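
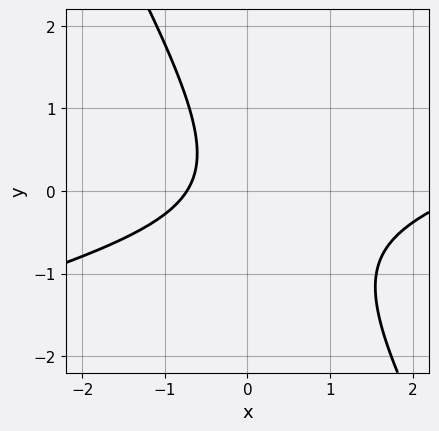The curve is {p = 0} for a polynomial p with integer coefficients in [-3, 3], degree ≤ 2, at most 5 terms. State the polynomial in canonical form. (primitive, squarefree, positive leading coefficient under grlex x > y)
x^2 - 3*x*y - 2*y^2 - 2*x - 2

First, the degree is 2 — the shape is more complex than any degree-1 curve.
Next, against the integer gridlines: the curve avoids every integer y-axis point in the box.
Finally, these observations pin down the coefficients.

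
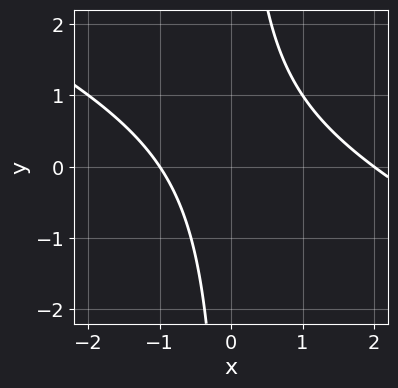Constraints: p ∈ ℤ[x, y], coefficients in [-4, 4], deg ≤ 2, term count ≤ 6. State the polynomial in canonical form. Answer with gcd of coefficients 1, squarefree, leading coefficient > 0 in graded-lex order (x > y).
x^2 + 2*x*y - x - 2

Degree: the shape is more complex than any degree-1 curve, so deg p = 2.
Observable constraints: the x-axis gridline crossings are at x ∈ {-1, 2}; no y-intercept at any integer in the box.
Fitting integer coefficients to these (and the overall shape) gives p.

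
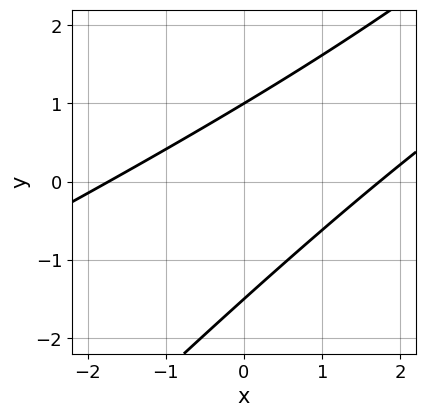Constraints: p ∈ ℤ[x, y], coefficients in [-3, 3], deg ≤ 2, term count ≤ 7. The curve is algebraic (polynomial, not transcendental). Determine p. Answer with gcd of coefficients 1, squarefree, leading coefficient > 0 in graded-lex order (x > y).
1. Degree: the shape is more complex than any degree-1 curve, so deg p = 2.
2. Against the integer gridlines: it crosses the y-axis at the gridline y = 1.
3. Together with the visible shape, these determine p as stated.

x^2 - 3*x*y + 2*y^2 + y - 3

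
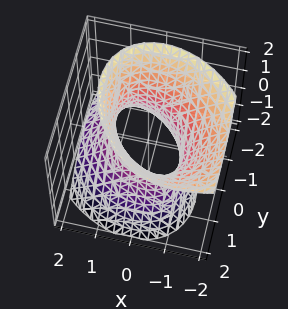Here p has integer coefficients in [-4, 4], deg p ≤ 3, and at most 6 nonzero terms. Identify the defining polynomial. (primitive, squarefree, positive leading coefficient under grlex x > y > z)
3*x^2 + 2*x*y + 2*x*z + 3*y^2 - 2*z^2 - 3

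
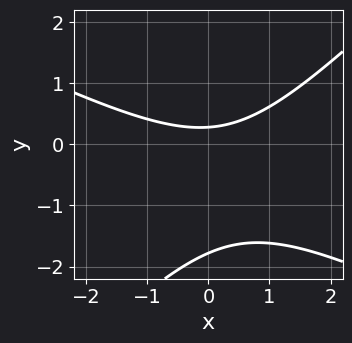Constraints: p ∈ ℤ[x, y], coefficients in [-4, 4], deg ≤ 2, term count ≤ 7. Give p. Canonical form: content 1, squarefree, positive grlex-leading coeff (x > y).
First, the degree is 2 — no degree-1 curve has this shape.
Then, reading off the gridlines: it misses every integer gridline on the x-axis.
Finally, matching integer coefficients to the picture gives p.

x^2 + x*y - 2*y^2 - 3*y + 1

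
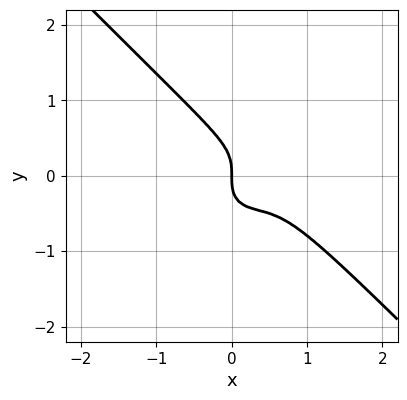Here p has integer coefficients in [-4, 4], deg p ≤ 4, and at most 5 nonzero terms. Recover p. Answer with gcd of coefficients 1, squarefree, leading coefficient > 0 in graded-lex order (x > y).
2*x^3 + 2*y^3 - 2*x^2 + x

1. Degree: no degree-2 curve has this shape, so deg p = 3.
2. Against the integer gridlines: one y-axis crossing is at y = 0; one x-axis crossing is at x = 0.
3. Matching integer coefficients to the picture gives p.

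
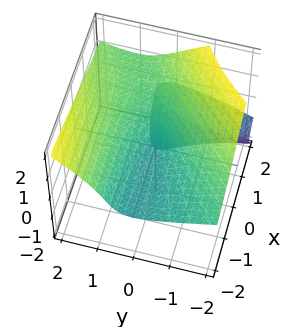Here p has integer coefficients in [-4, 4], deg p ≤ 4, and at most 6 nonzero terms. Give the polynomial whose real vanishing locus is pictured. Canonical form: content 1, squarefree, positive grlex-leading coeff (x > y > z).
x*y*z + z^3 - x*z - y^2

First, I count 2 distinct pieces. They look like related sheets of one shape, so recover p as a whole.
Then, degree: a generic line meets the surface in up to 3 points, so deg p = 3.
Next, from the visible intercepts: it meets the z-axis at z = 0 (among the integer gridlines); the visible x-axis segment lies entirely on the surface; one y-axis crossing is at y = 0.
Finally, these observations pin down the coefficients.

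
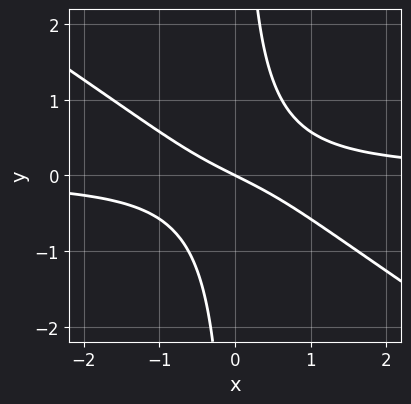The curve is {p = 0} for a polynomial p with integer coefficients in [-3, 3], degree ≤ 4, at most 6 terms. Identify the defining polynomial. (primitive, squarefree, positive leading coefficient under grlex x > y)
2*x^2*y + 3*x*y^2 - x - 2*y

First, deg p = 3.
Then, from the axis intercepts and sections: it meets the y-axis at y = 0 (among the integer gridlines); it meets the x-axis at x = 0 (among the integer gridlines).
Finally, matching integer coefficients to the picture gives p.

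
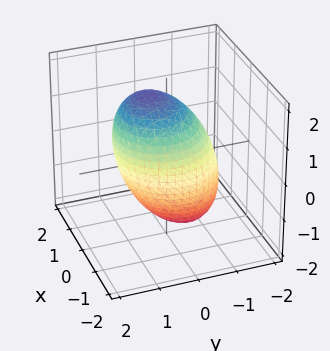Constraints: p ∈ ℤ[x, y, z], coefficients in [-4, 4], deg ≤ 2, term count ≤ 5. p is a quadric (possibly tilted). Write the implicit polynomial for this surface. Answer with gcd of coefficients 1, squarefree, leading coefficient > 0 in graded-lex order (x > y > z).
2*x^2 + 2*y^2 - y*z + z^2 - 3

1. Degree: no degree-1 surface has this shape, so deg p = 2.
2. Matching integer coefficients to the picture gives p.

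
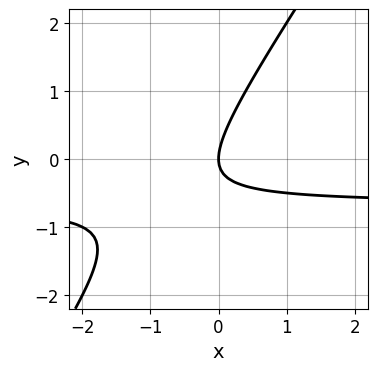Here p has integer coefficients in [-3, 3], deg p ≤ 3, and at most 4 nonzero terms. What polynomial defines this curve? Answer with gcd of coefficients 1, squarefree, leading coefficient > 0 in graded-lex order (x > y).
3*x*y - 2*y^2 + 2*x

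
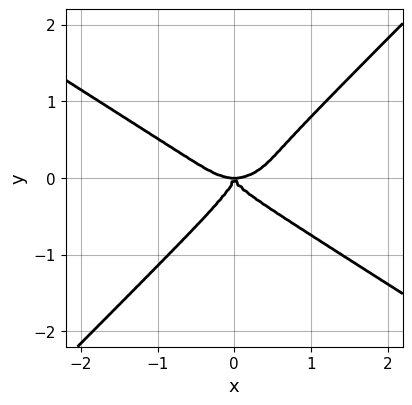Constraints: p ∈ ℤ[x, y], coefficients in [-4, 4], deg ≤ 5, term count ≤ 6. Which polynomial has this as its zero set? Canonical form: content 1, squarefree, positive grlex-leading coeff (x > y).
x^4 + 2*x*y^3 - 3*y^4 - x^2*y

1. deg p = 4. No degree-3 curve has this shape.
2. Against the integer gridlines: it crosses the x-axis at the gridline x = 0; one y-axis crossing is at y = 0.
3. Solving for integer coefficients yields p as stated.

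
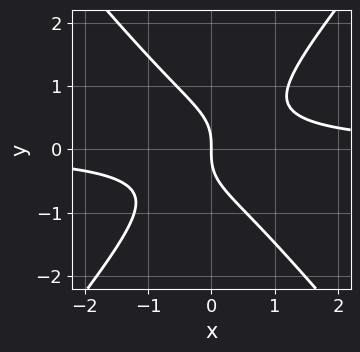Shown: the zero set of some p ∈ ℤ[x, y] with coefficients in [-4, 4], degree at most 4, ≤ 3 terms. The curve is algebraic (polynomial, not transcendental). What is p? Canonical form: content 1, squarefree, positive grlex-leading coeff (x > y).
3*x^2*y - 2*y^3 - 2*x

The degree is 3 — the shape is more complex than any degree-2 curve.
From the visible intercepts: it crosses the x-axis at the gridline x = 0; one y-axis crossing is at y = 0.
These observations pin down the coefficients.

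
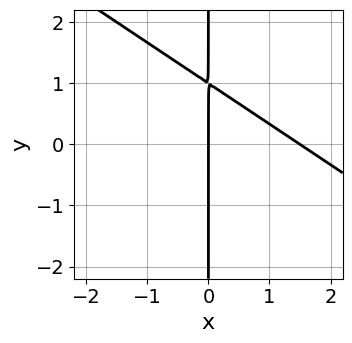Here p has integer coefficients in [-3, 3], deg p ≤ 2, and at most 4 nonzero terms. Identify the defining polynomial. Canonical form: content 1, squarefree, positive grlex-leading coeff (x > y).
2*x^2 + 3*x*y - 3*x

1. The degree is 2 — the shape is more complex than any degree-1 curve.
2. Observable constraints: every point of the y-axis in the box is on the curve; it meets the x-axis at x = 0 (among the integer gridlines).
3. These observations pin down the coefficients.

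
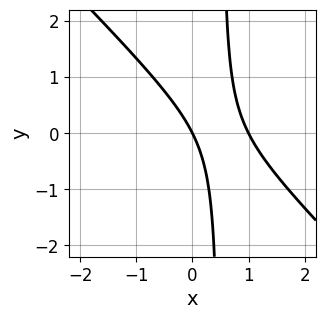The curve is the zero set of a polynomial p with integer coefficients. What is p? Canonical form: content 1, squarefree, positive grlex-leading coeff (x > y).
2*x^2 + 2*x*y - 2*x - y

deg p = 2.
Reading off the gridlines: among the integer gridlines, it crosses the x-axis at x ∈ {0, 1}; it meets the y-axis at y = 0 (among the integer gridlines).
Matching integer coefficients to the picture gives p.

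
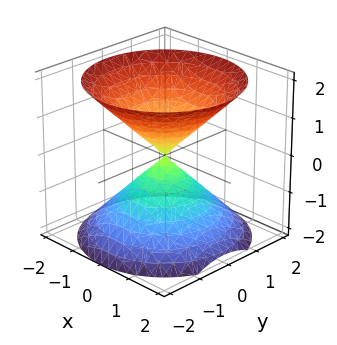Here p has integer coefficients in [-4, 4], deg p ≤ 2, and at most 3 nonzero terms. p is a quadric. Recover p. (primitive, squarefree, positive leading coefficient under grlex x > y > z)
x^2 + y^2 - z^2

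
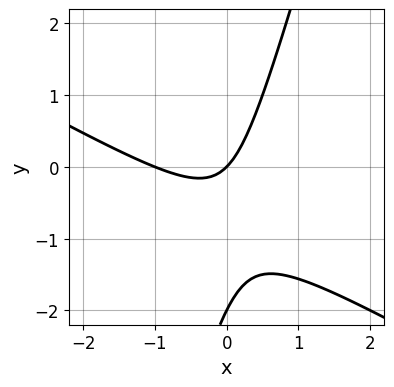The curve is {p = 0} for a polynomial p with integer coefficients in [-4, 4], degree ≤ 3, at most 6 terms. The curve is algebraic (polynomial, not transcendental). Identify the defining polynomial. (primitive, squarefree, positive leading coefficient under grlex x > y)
2*x^2 + 3*x*y - y^2 + 2*x - 2*y

(a) The degree is 2 — the shape is more complex than any degree-1 curve.
(b) From the visible intercepts: among the integer gridlines, it crosses the y-axis at y ∈ {-2, 0}; among the integer gridlines, it crosses the x-axis at x ∈ {-1, 0}.
(c) Fitting integer coefficients to these (and the overall shape) gives p.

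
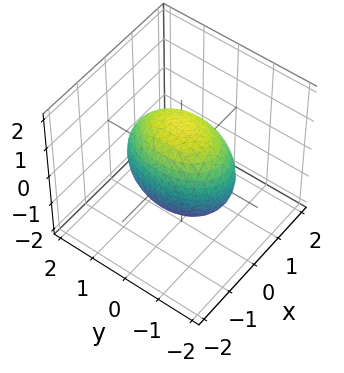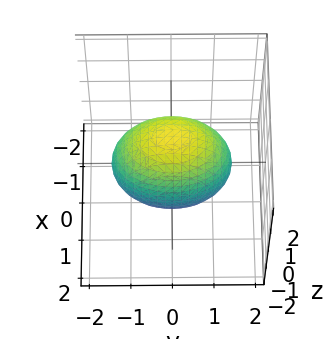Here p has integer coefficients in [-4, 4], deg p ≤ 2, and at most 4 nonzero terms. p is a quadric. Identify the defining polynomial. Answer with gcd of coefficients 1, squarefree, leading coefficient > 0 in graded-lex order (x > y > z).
2*x^2 + y^2 + z^2 - 2

First, deg p = 2. Bounded and convex; a quadric.
Next, symmetries: mirror symmetry z ↦ −z ⇒ only even powers of z; mirror symmetry x ↦ −x ⇒ only even powers of x; mirror symmetry y ↦ −y ⇒ only even powers of y.
Next, observable constraints: among the integer gridlines, it crosses the x-axis at x ∈ {-1, 1}.
Finally, matching integer coefficients to the picture gives p.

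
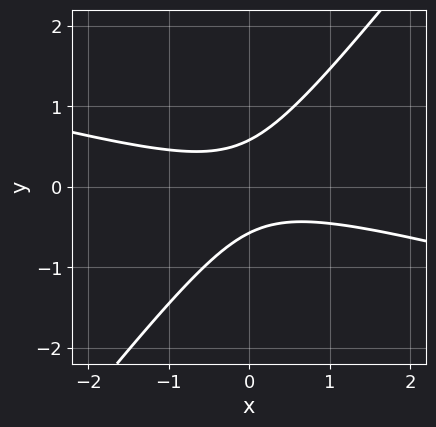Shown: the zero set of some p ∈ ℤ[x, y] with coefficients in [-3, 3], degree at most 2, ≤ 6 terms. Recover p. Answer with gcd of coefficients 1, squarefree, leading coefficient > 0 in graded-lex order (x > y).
x^2 + 3*x*y - 3*y^2 + 1

The degree is 2 — no degree-1 curve has this shape.
Checking where it meets the axes: no x-intercept at any integer in the box.
Solving for integer coefficients yields p as stated.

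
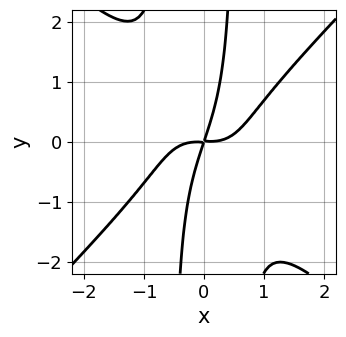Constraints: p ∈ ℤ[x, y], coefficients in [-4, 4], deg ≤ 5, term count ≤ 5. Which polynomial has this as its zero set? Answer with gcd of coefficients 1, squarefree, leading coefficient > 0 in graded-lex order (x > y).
3*x^4 - 3*x^2*y^2 - 3*x*y + y^2

First, degree: the shape is more complex than any degree-3 curve, so deg p = 4.
Finally, solving for integer coefficients yields p as stated.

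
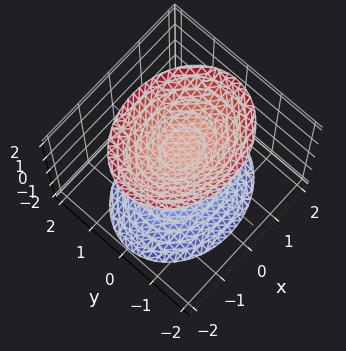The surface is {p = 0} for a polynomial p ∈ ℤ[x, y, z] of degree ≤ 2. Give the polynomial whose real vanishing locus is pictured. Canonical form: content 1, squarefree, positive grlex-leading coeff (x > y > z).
2*x^2 + 3*y^2 - 2*z^2 + 2

There are 2 components. They look like related sheets of one shape, so recover p as a whole.
deg p = 2. Two sheets facing apart; a quadric.
Symmetries: it's symmetric under y → −y, forcing even powers of y; the z ↦ −z reflection is a symmetry, so z appears only in even powers; mirror symmetry x ↦ −x ⇒ only even powers of x.
Reading off the gridlines: it misses every integer gridline on the x-axis; the surface avoids every integer y-axis point in the box; the z-axis gridline crossings are at z ∈ {-1, 1}.
The integer polynomial consistent with all of this is the stated p.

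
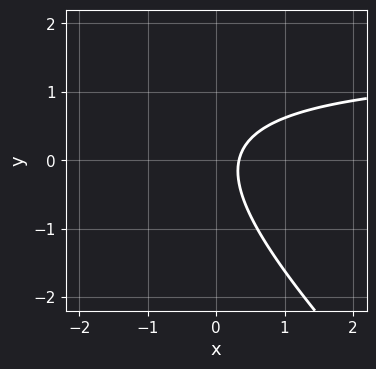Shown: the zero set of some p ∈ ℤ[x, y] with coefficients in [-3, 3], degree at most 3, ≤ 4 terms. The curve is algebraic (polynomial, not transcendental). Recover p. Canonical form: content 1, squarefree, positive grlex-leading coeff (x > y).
1. Degree: a generic line meets the curve in up to 2 points, so deg p = 2.
2. Against the integer gridlines: it misses every integer gridline on the y-axis.
3. Assembling these constraints gives the stated polynomial.

2*x*y + 2*y^2 - 3*x + 1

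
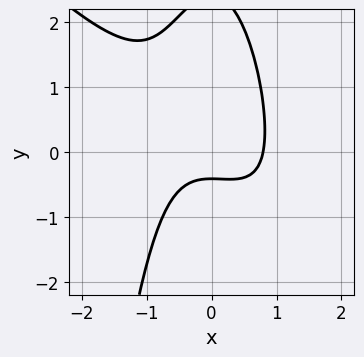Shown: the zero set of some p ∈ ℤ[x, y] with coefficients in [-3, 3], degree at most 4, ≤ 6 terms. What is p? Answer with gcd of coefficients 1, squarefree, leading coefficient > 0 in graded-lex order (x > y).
2*x^3 + 2*x^2*y + y^2 - 2*y - 1

(a) Degree: a generic line meets the curve in up to 3 points, so deg p = 3.
(b) Solving for integer coefficients yields p as stated.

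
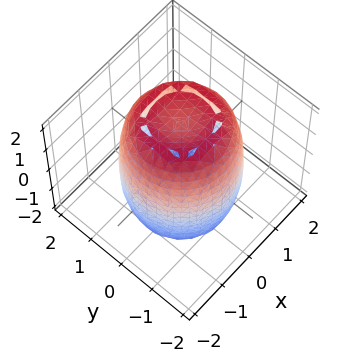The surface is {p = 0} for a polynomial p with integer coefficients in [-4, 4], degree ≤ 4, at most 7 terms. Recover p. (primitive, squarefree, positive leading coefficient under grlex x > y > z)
1. deg p = 4.
2. Symmetries: every cross-section ⟂ z is a circle, so x, y appear only via x² + y².
3. Against the integer gridlines: a circular section at z = -2 has radius between 0 and 1.
4. Putting this together gives p.

2*x^4 + 4*x^2*y^2 + 2*y^4 - 3*x^2 - 3*y^2 + z^2 - 3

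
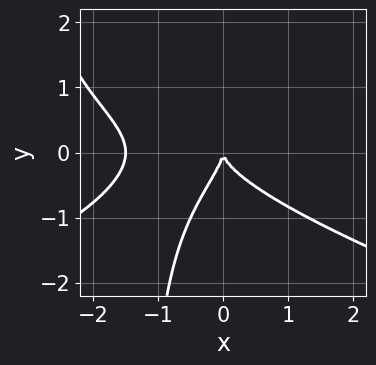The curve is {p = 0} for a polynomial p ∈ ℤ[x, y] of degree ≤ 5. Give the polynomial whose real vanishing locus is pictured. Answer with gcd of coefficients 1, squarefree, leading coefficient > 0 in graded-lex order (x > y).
First, degree: a generic line meets the curve in up to 4 points, so deg p = 4.
Next, observable constraints: one y-axis crossing is at y = 0; one x-axis crossing is at x = 0.
Finally, assembling these constraints gives the stated polynomial.

2*x*y^3 + 2*x^3 - 3*x*y^2 + 3*y^3 + 3*x^2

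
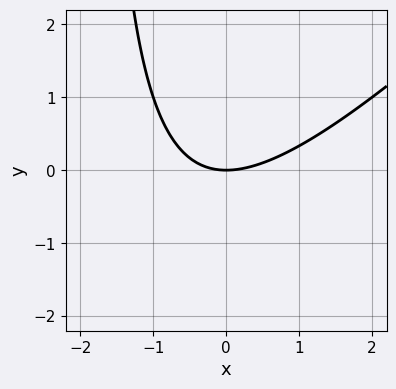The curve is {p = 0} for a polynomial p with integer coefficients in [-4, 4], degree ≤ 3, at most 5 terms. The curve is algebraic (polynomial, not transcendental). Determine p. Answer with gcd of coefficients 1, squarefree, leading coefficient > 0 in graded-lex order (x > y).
1. The degree is 2 — the shape is more complex than any degree-1 curve.
2. From the axis intercepts and sections: it crosses the x-axis at the gridline x = 0; it crosses the y-axis at the gridline y = 0.
3. These observations pin down the coefficients.

x^2 - x*y - 2*y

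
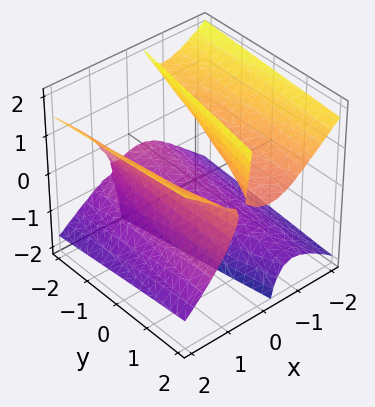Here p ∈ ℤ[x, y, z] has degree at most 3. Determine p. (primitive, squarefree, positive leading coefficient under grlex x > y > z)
2*x^3 - 3*x*z^2 + y*z - 1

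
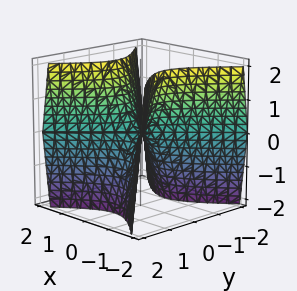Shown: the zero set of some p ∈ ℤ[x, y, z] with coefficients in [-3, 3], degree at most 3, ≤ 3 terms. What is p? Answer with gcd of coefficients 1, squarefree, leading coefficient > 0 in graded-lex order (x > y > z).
2*x^2 - 2*y^2 - z

1. Degree: a hyperbolic paraboloid; a quadric, so deg p = 2.
2. Symmetries: mirror symmetry x ↦ −x ⇒ only even powers of x; mirror symmetry y ↦ −y ⇒ only even powers of y.
3. Against the integer gridlines: it crosses the z-axis at the gridline z = 0; one x-axis crossing is at x = 0; it meets the y-axis at y = 0 (among the integer gridlines).
4. Assembling these constraints gives the stated polynomial.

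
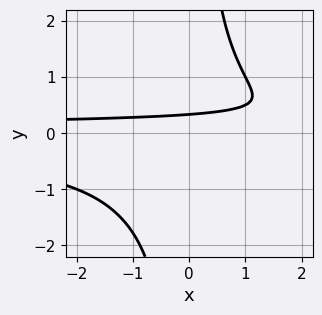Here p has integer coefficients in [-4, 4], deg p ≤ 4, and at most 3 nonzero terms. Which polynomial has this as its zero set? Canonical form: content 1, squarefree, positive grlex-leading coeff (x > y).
2*x*y^2 - 3*y + 1

1. The degree is 3 — a generic line meets the curve in up to 3 points.
2. Against the integer gridlines: it misses every integer gridline on the x-axis.
3. Solving for integer coefficients yields p as stated.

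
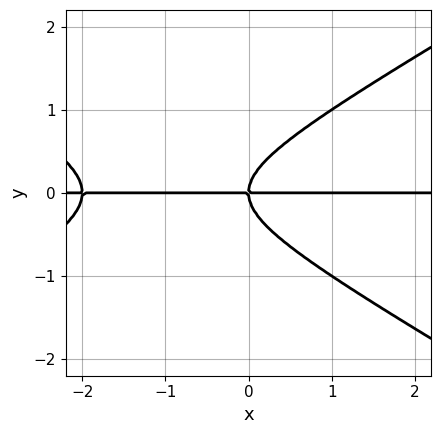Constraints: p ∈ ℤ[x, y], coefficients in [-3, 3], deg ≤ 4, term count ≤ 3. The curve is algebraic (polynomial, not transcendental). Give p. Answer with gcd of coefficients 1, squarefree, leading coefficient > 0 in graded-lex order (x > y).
x^2*y - 3*y^3 + 2*x*y

1. Degree: a generic line meets the curve in up to 3 points, so deg p = 3.
2. From the axis intercepts and sections: one y-axis crossing is at y = 0; the visible x-axis segment lies entirely on the curve.
3. Solving for integer coefficients yields p as stated.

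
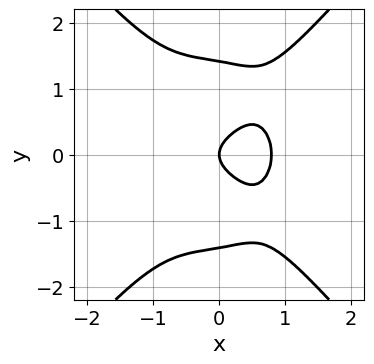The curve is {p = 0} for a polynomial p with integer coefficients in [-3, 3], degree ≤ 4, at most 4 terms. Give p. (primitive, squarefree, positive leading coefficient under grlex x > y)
2*x^4 - y^4 + 2*y^2 - x

1. Degree: no degree-3 curve has this shape, so deg p = 4.
2. Symmetries: mirror symmetry y ↦ −y ⇒ only even powers of y.
3. Observable constraints: it meets the x-axis at x = 0 (among the integer gridlines); it meets the y-axis at y = 0 (among the integer gridlines).
4. Matching integer coefficients to the picture gives p.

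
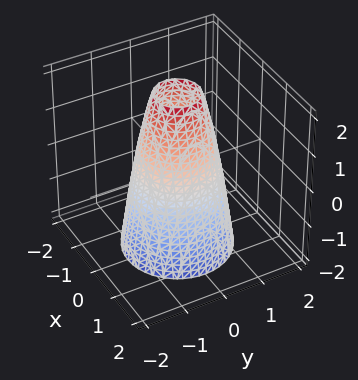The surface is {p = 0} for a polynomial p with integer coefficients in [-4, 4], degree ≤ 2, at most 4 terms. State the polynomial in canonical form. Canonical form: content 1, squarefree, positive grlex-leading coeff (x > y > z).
Degree: the shape is more complex than any degree-1 surface, so deg p = 2.
Symmetries: every cross-section ⟂ z is a circle, so x, y appear only via x² + y².
From the visible intercepts: the y-axis gridline crossings are at y ∈ {-1, 1}; the surface avoids every integer z-axis point in the box; among the integer gridlines, it crosses the x-axis at x ∈ {-1, 1}.
Matching integer coefficients to the picture gives p.

3*x^2 + 3*y^2 + z - 3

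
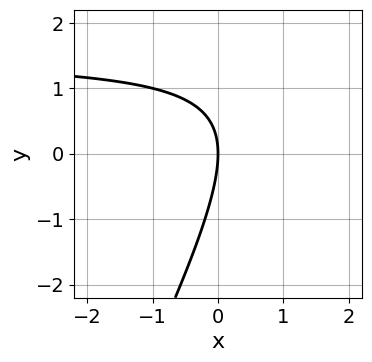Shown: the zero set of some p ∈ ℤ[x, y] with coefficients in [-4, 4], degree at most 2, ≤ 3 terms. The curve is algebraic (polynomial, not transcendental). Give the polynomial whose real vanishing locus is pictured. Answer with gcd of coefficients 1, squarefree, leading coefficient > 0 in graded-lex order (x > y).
2*x*y - y^2 - 3*x

(a) The degree is 2 — the shape is more complex than any degree-1 curve.
(b) Reading off the gridlines: it meets the x-axis at x = 0 (among the integer gridlines); it meets the y-axis at y = 0 (among the integer gridlines).
(c) Matching integer coefficients to the picture gives p.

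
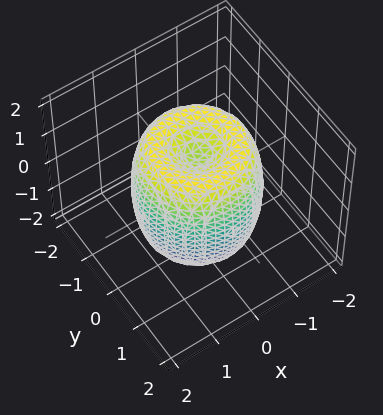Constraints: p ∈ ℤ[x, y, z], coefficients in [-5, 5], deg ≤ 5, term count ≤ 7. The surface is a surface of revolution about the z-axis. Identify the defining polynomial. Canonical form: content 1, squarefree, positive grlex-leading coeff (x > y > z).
2*x^4 + 4*x^2*y^2 + 2*y^4 - 3*x^2 - 3*y^2 + z^2 - 1

1. deg p = 4. No degree-3 surface has this shape.
2. By symmetry, the z-axis is an axis of rotation, so x and y enter only as x² + y².
3. Reading off the gridlines: the z-axis gridline crossings are at z ∈ {-1, 1}; a circular section at z = 1 has radius between 1 and 2.
4. Together with the visible shape, these determine p as stated.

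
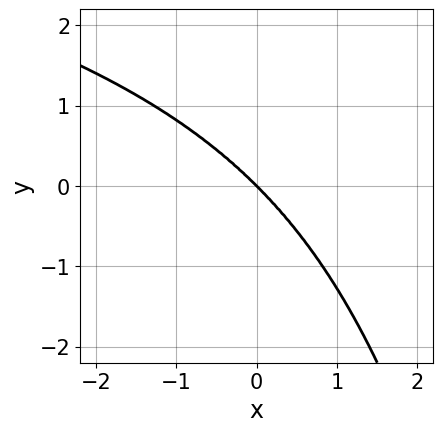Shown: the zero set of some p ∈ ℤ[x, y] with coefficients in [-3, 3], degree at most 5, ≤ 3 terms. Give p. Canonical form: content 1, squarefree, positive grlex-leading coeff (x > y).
(a) deg p = 4. No degree-3 curve has this shape.
(b) Reading off the gridlines: it meets the y-axis at y = 0 (among the integer gridlines); it meets the x-axis at x = 0 (among the integer gridlines).
(c) The integer polynomial consistent with all of this is the stated p.

2*x^2*y^2 + 3*x^3 + 3*y^3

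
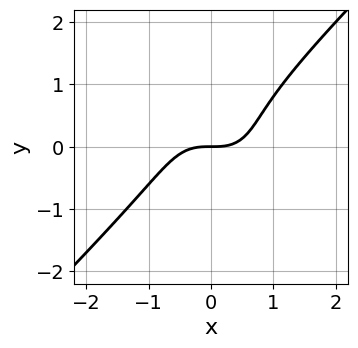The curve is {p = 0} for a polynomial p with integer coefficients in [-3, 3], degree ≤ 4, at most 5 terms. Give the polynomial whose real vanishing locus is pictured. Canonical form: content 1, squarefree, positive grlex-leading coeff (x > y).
deg p = 3. The shape is more complex than any degree-2 curve.
From the axis intercepts and sections: one x-axis crossing is at x = 0; it crosses the y-axis at the gridline y = 0.
Solving for integer coefficients yields p as stated.

2*x^3 - 2*y^3 + y^2 - 2*y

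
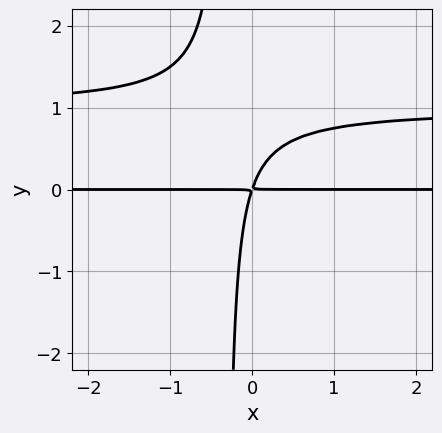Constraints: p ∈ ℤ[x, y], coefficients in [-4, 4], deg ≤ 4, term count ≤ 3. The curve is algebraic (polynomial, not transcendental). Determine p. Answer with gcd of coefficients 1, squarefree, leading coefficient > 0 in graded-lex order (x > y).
Degree: a generic line meets the curve in up to 3 points, so deg p = 3.
Reading off the gridlines: the visible x-axis segment lies entirely on the curve.
These observations pin down the coefficients.

3*x*y^2 - 3*x*y + y^2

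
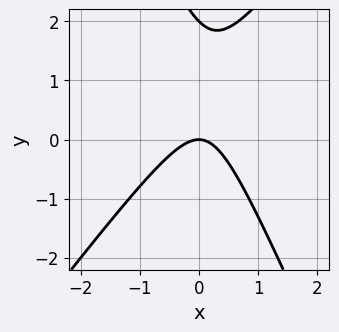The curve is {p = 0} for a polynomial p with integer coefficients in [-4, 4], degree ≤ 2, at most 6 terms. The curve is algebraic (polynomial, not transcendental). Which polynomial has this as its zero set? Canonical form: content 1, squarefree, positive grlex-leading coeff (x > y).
3*x^2 - x*y - y^2 + 2*y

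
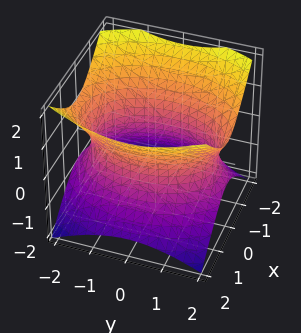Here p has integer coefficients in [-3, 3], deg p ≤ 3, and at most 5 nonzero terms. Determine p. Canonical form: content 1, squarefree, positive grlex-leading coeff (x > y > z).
2*x^2 + y^2 - 2*z^2 - 3

(a) deg p = 2.
(b) Symmetries: it's symmetric under x → −x, forcing even powers of x; it's symmetric under y → −y, forcing even powers of y; the z ↦ −z reflection is a symmetry, so z appears only in even powers.
(c) Checking where it meets the axes: the surface avoids every integer z-axis point in the box.
(d) Putting this together gives p.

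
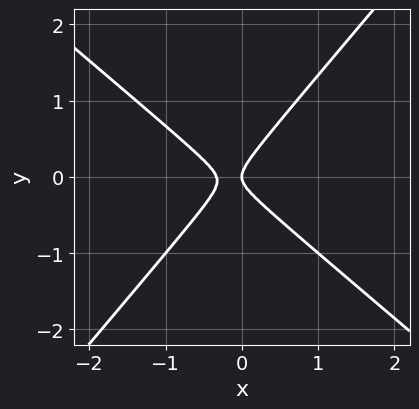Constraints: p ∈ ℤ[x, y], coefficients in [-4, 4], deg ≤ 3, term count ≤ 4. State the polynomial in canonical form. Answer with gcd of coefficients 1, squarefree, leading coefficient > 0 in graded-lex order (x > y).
Degree: a generic line meets the curve in up to 2 points, so deg p = 2.
Observable constraints: it meets the y-axis at y = 0 (among the integer gridlines); it meets the x-axis at x = 0 (among the integer gridlines).
These observations pin down the coefficients.

3*x^2 + x*y - 3*y^2 + x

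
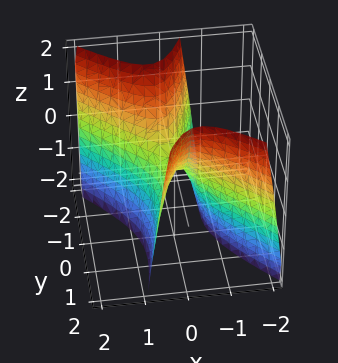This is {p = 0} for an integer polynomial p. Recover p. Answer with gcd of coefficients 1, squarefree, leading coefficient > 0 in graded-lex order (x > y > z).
3*x^2 + 2*x*y - y^2 + z

First, deg p = 2.
Then, observable constraints: one y-axis crossing is at y = 0; it crosses the x-axis at the gridline x = 0; one z-axis crossing is at z = 0.
Finally, matching integer coefficients to the picture gives p.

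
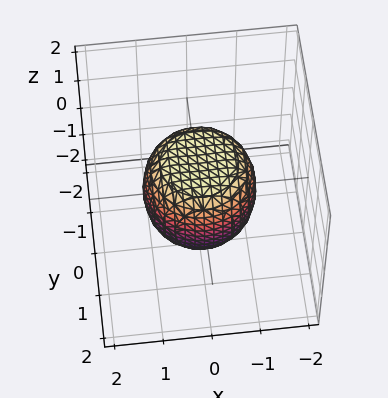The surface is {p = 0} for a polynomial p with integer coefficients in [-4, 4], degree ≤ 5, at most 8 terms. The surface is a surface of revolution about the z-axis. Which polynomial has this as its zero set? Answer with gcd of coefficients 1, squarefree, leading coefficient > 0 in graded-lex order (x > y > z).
2*x^4 + 4*x^2*y^2 + 2*y^4 - x^2 - y^2 + 2*z^2 - 2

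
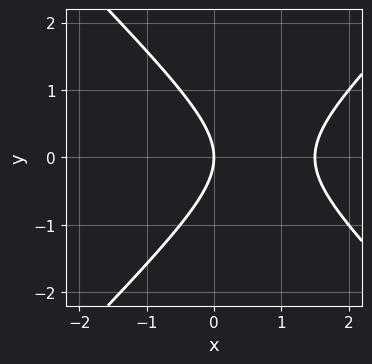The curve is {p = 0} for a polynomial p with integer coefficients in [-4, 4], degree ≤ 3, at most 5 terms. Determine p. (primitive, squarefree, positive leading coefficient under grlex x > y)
1. Degree: the shape is more complex than any degree-1 curve, so deg p = 2.
2. Symmetries: mirror symmetry y ↦ −y ⇒ only even powers of y.
3. From the visible intercepts: it crosses the x-axis at the gridline x = 0; one y-axis crossing is at y = 0.
4. These observations pin down the coefficients.

2*x^2 - 2*y^2 - 3*x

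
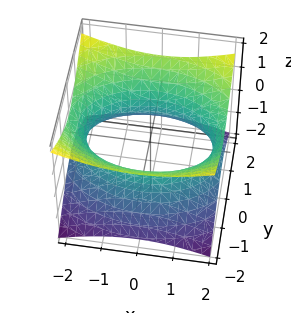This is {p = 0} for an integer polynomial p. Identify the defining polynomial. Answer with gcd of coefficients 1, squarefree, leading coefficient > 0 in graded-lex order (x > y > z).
x^2 + 2*y^2 - 3*z^2 - 3

The degree is 2 — an hourglass — one-sheet hyperboloid; a quadric.
Symmetries: the x ↦ −x reflection is a symmetry, so x appears only in even powers; the y ↦ −y reflection is a symmetry, so y appears only in even powers; the z ↦ −z reflection is a symmetry, so z appears only in even powers.
From the visible intercepts: the surface avoids every integer z-axis point in the box.
These observations pin down the coefficients.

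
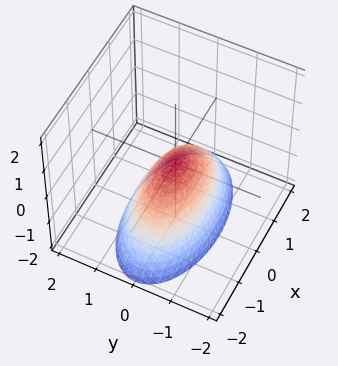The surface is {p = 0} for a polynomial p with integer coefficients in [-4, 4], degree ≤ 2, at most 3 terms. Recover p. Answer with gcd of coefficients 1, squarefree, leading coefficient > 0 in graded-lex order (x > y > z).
x^2 + 3*y^2 + 2*z

1. The degree is 2 — a single bowl opening along one axis; a quadric.
2. Symmetries: it's symmetric under x → −x, forcing even powers of x; mirror symmetry y ↦ −y ⇒ only even powers of y.
3. From the visible intercepts: it crosses the y-axis at the gridline y = 0; one x-axis crossing is at x = 0; one z-axis crossing is at z = 0.
4. Putting this together gives p.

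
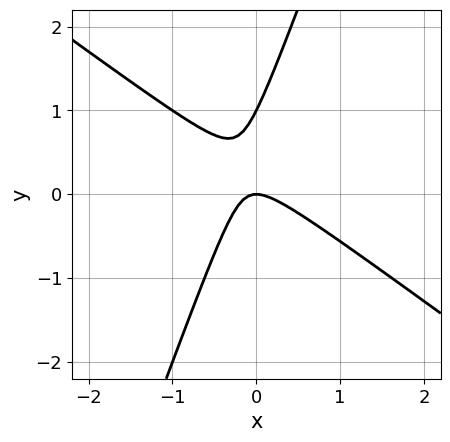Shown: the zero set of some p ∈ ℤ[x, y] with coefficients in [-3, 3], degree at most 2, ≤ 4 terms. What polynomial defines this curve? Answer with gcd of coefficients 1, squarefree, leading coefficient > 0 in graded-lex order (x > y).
1. deg p = 2. No degree-1 curve has this shape.
2. From the axis intercepts and sections: it meets the x-axis at x = 0 (among the integer gridlines); among the integer gridlines, it crosses the y-axis at y ∈ {0, 1}.
3. Assembling these constraints gives the stated polynomial.

2*x^2 + 2*x*y - y^2 + y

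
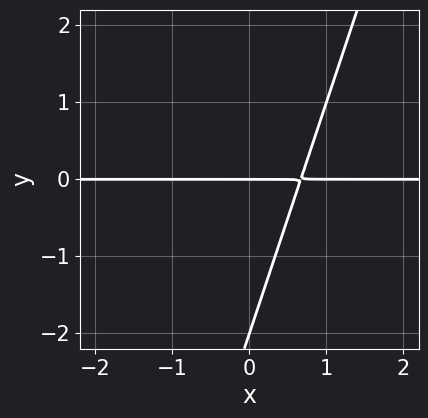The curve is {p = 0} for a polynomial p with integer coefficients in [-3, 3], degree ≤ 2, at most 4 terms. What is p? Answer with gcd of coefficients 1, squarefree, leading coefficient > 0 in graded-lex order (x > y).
(a) Degree: the shape is more complex than any degree-1 curve, so deg p = 2.
(b) From the visible intercepts: every point of the x-axis in the box is on the curve; the y-axis gridline crossings are at y ∈ {-2, 0}.
(c) Solving for integer coefficients yields p as stated.

3*x*y - y^2 - 2*y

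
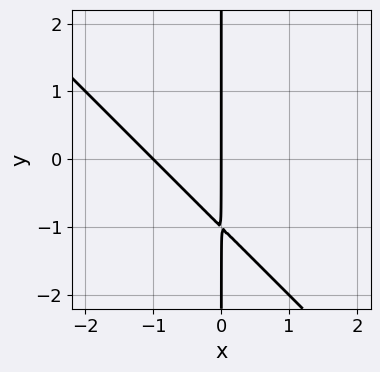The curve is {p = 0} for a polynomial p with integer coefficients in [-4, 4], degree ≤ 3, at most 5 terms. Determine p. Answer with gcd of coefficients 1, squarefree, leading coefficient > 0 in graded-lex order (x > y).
x^2 + x*y + x

(a) The degree is 2 — a generic line meets the curve in up to 2 points.
(b) From the visible intercepts: every point of the y-axis in the box is on the curve; among the integer gridlines, it crosses the x-axis at x ∈ {-1, 0}.
(c) Fitting integer coefficients to these (and the overall shape) gives p.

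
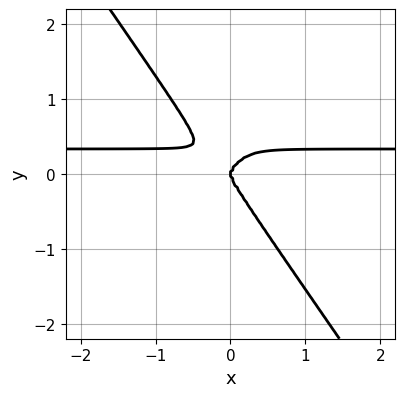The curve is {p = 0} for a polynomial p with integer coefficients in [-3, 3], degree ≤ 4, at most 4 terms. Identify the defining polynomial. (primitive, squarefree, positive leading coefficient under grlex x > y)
1. deg p = 4. The shape is more complex than any degree-3 curve.
2. Observable constraints: it crosses the x-axis at the gridline x = 0; it meets the y-axis at y = 0 (among the integer gridlines).
3. The integer polynomial consistent with all of this is the stated p.

3*x^3*y + y^4 - x^3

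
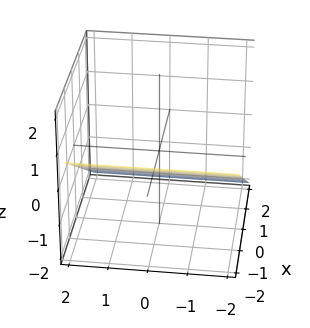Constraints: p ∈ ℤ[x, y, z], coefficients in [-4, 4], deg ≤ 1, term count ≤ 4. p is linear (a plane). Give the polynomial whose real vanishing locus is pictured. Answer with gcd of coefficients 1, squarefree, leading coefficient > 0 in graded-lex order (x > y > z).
2*x + 3*z + 2

First, degree: every cross-section is a straight line — this is a plane, so deg p = 1.
Then, checking where it meets the axes: it meets the x-axis at x = -1 (among the integer gridlines); the surface avoids every integer y-axis point in the box.
Finally, these observations pin down the coefficients.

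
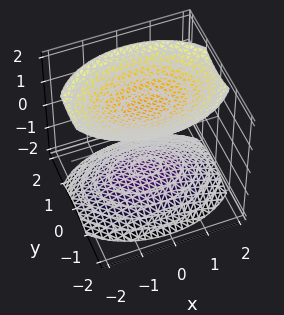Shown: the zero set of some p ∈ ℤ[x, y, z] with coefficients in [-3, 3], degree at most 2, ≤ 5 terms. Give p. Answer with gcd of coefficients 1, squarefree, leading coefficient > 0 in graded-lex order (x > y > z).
First, the picture has 2 separate pieces. They look like related sheets of one shape, so recover p as a whole.
Next, deg p = 2. Two sheets facing apart; a quadric.
Then, symmetries: the y ↦ −y reflection is a symmetry, so y appears only in even powers; mirror symmetry x ↦ −x ⇒ only even powers of x; mirror symmetry z ↦ −z ⇒ only even powers of z.
Next, from the visible intercepts: it misses every integer gridline on the x-axis; no y-intercept at any integer in the box.
Finally, putting this together gives p.

x^2 + 2*y^2 - 2*z^2 + 3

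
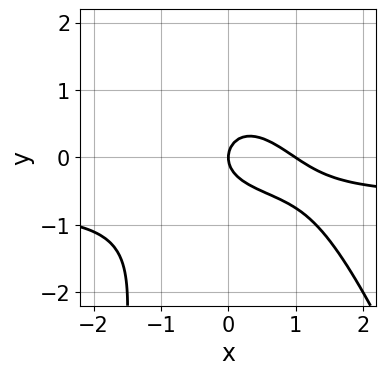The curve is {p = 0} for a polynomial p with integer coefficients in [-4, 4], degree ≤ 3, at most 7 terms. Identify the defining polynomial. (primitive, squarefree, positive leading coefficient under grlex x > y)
First, degree: no degree-2 curve has this shape, so deg p = 3.
Next, observable constraints: the x-axis gridline crossings are at x ∈ {0, 1}; one y-axis crossing is at y = 0.
Finally, matching integer coefficients to the picture gives p.

3*x^2*y + x*y^2 + 2*x^2 + 3*y^2 - 2*x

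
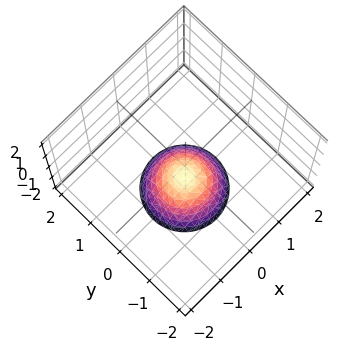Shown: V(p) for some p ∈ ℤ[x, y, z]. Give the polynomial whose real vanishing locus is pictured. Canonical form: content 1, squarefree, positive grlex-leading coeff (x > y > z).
First, the degree is 2 — the shape is more complex than any degree-1 surface.
Next, symmetry: every cross-section ⟂ z is a circle, so x, y appear only via x² + y².
Next, from the visible intercepts: one z-axis crossing is at z = -1; a circular section at z = -2 has radius exactly 1; it misses every integer gridline on the x-axis; it misses every integer gridline on the y-axis.
Finally, matching integer coefficients to the picture gives p.

x^2 + y^2 + z + 1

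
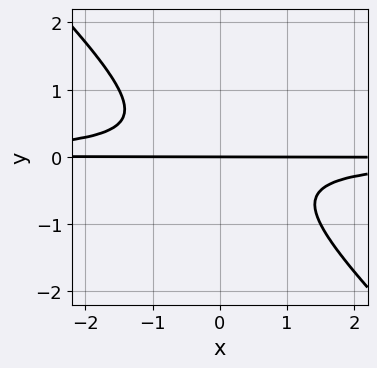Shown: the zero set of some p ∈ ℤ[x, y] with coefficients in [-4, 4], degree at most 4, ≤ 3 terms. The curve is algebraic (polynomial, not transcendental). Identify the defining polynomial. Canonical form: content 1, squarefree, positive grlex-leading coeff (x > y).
2*x*y^2 + 2*y^3 + y

1. Degree: a generic line meets the curve in up to 3 points, so deg p = 3.
2. From the axis intercepts and sections: every point of the x-axis in the box is on the curve; one y-axis crossing is at y = 0.
3. These observations pin down the coefficients.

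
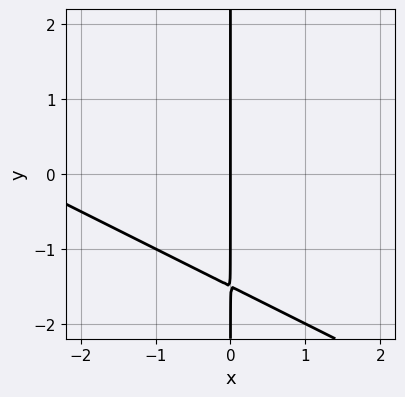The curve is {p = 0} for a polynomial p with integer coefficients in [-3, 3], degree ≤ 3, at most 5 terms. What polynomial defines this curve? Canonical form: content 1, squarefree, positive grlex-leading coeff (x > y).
(a) Degree: no degree-1 curve has this shape, so deg p = 2.
(b) Observable constraints: it meets the x-axis at x = 0 (among the integer gridlines); the visible y-axis segment lies entirely on the curve.
(c) Matching integer coefficients to the picture gives p.

x^2 + 2*x*y + 3*x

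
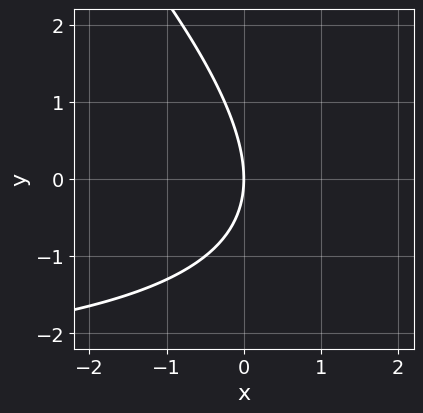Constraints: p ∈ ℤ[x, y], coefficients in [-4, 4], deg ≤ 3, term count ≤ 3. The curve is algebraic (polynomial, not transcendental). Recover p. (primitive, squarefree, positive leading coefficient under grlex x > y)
x*y + y^2 + 3*x

(a) Degree: the shape is more complex than any degree-1 curve, so deg p = 2.
(b) Checking where it meets the axes: it meets the y-axis at y = 0 (among the integer gridlines); one x-axis crossing is at x = 0.
(c) Fitting integer coefficients to these (and the overall shape) gives p.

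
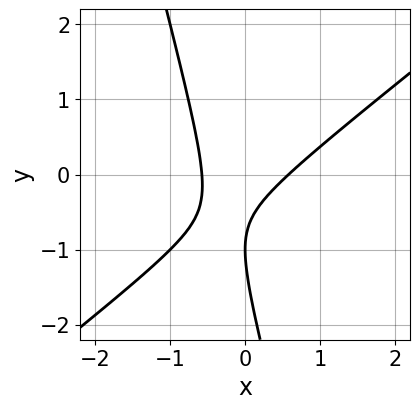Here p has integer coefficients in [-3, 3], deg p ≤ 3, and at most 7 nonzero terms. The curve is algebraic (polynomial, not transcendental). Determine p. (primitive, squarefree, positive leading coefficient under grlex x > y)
3*x^2 - 3*x*y - y^2 - 2*y - 1

The degree is 2 — a generic line meets the curve in up to 2 points.
From the visible intercepts: it meets the y-axis at y = -1 (among the integer gridlines).
Assembling these constraints gives the stated polynomial.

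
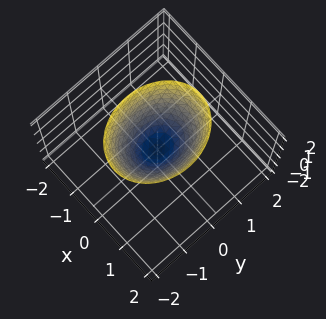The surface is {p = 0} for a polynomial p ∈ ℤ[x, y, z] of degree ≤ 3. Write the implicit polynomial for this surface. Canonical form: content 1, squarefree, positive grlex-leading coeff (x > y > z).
3*x^2 + 2*y^2 - 2*z

1. deg p = 2.
2. Symmetries: the x ↦ −x reflection is a symmetry, so x appears only in even powers; mirror symmetry y ↦ −y ⇒ only even powers of y.
3. Against the integer gridlines: it meets the y-axis at y = 0 (among the integer gridlines); it meets the x-axis at x = 0 (among the integer gridlines); one z-axis crossing is at z = 0.
4. Putting this together gives p.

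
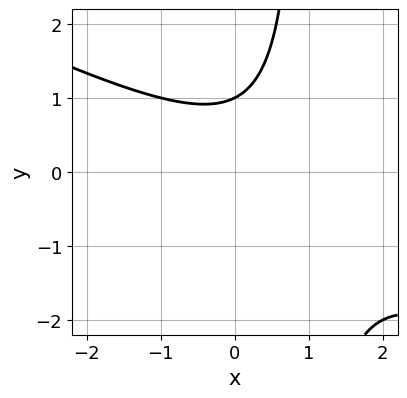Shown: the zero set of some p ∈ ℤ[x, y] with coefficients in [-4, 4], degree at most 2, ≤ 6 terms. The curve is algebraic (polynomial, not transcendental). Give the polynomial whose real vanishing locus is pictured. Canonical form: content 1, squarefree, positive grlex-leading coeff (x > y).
(a) Degree: a generic line meets the curve in up to 2 points, so deg p = 2.
(b) Checking where it meets the axes: it crosses the y-axis at the gridline y = 1; the curve avoids every integer x-axis point in the box.
(c) Solving for integer coefficients yields p as stated.

x^2 + 2*x*y - x - 2*y + 2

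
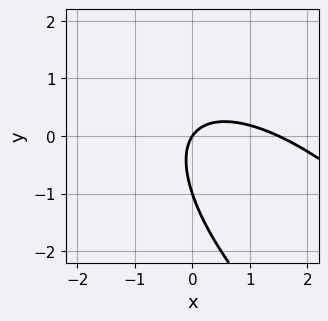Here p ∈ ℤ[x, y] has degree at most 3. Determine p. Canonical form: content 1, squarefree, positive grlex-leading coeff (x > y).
deg p = 2.
Observable constraints: it crosses the x-axis at the gridline x = 0; among the integer gridlines, it crosses the y-axis at y ∈ {-1, 0}.
Matching integer coefficients to the picture gives p.

2*x^2 + 3*x*y + 2*y^2 - 3*x + 2*y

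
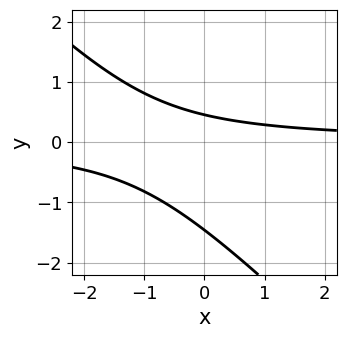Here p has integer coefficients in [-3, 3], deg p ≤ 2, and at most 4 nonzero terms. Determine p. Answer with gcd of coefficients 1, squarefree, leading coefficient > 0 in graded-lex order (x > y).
1. The degree is 2 — the shape is more complex than any degree-1 curve.
2. Observable constraints: the curve avoids every integer x-axis point in the box.
3. The integer polynomial consistent with all of this is the stated p.

3*x*y + 3*y^2 + 3*y - 2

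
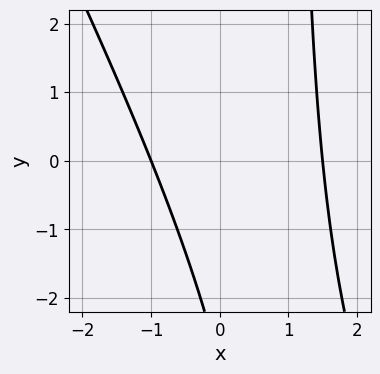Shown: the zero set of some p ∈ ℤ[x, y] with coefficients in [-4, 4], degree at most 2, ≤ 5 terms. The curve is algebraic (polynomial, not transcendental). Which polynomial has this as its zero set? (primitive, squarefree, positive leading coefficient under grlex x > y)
First, the degree is 2 — a generic line meets the curve in up to 2 points.
Next, observable constraints: one x-axis crossing is at x = -1; no y-intercept at any integer in the box.
Finally, the integer polynomial consistent with all of this is the stated p.

2*x^2 + x*y - x - y - 3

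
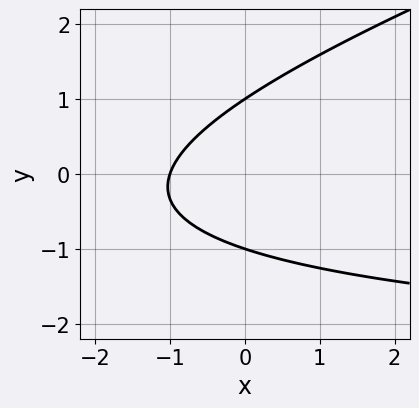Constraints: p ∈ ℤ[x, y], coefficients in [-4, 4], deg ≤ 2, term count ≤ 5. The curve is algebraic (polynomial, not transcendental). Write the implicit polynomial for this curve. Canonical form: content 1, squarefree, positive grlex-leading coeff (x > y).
(a) deg p = 2.
(b) Against the integer gridlines: it crosses the x-axis at the gridline x = -1; among the integer gridlines, it crosses the y-axis at y ∈ {-1, 1}.
(c) These observations pin down the coefficients.

x*y - 3*y^2 + 3*x + 3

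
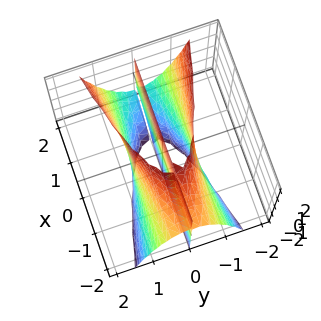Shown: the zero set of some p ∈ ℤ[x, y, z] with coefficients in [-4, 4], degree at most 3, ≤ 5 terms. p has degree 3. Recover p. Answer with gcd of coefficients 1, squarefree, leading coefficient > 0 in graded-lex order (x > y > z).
(a) The picture has 2 separate pieces. Treating them together as one polynomial.
(b) deg p = 3. A generic line meets the surface in up to 3 points.
(c) Reading off the gridlines: the visible z-axis segment lies entirely on the surface; it meets the y-axis at y = 0 (among the integer gridlines); the visible x-axis segment lies entirely on the surface.
(d) Fitting integer coefficients to these (and the overall shape) gives p.

x*y*z - 3*y^3 + 2*y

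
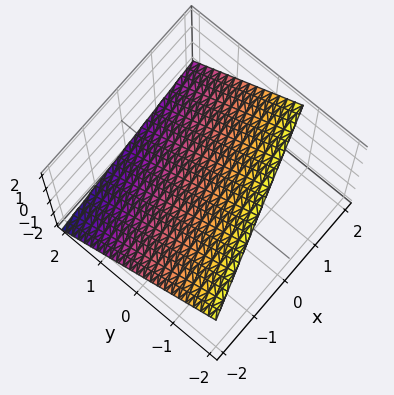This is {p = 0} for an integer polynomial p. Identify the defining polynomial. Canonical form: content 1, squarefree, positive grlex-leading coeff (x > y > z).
(a) Degree: the surface is flat (a plane), so deg p = 1.
(b) From the visible intercepts: one x-axis crossing is at x = -2.
(c) Putting this together gives p.

x - 3*y - 3*z + 2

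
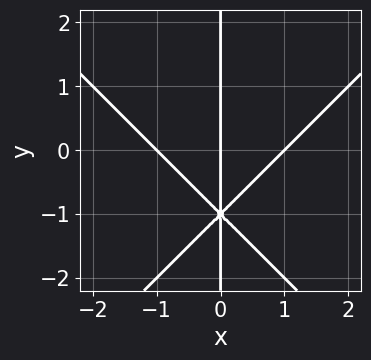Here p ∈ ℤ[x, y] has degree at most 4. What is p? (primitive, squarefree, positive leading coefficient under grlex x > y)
x^3 - x*y^2 - 2*x*y - x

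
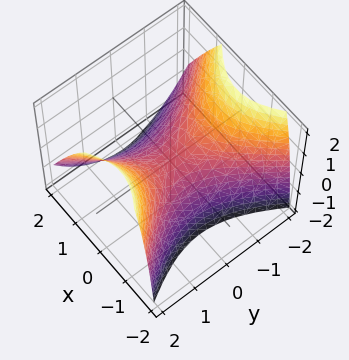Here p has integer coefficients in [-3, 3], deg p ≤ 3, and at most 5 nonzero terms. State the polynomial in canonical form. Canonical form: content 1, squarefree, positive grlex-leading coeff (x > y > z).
3*x^2 + x*z - 2*y^2 + 3*z

(a) The degree is 2 — the shape is more complex than any degree-1 surface.
(b) Checking where it meets the axes: one y-axis crossing is at y = 0; it crosses the x-axis at the gridline x = 0; it crosses the z-axis at the gridline z = 0.
(c) Solving for integer coefficients yields p as stated.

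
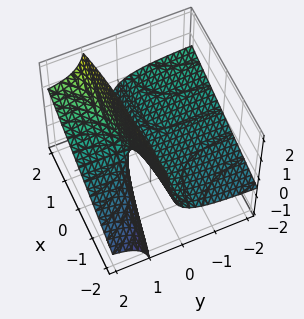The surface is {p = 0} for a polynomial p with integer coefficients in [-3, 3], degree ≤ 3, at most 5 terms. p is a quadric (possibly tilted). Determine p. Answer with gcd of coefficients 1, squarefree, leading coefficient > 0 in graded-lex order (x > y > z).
1. The degree is 2 — no degree-1 surface has this shape.
2. Against the integer gridlines: every point of the y-axis in the box is on the surface; it meets the z-axis at z = 0 (among the integer gridlines); every point of the x-axis in the box is on the surface.
3. Putting this together gives p.

x*y - 3*y*z + 2*z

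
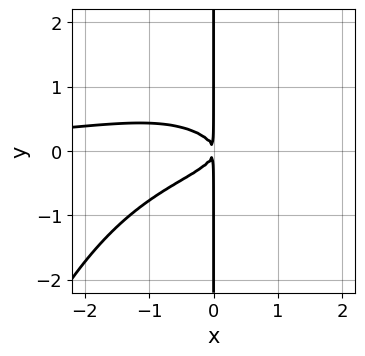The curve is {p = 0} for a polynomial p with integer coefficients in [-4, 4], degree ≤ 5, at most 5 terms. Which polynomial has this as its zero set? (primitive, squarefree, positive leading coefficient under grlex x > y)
x^3*y + 3*x*y^2 + x^2

(a) The degree is 4 — no degree-3 curve has this shape.
(b) From the axis intercepts and sections: every point of the y-axis in the box is on the curve.
(c) Fitting integer coefficients to these (and the overall shape) gives p.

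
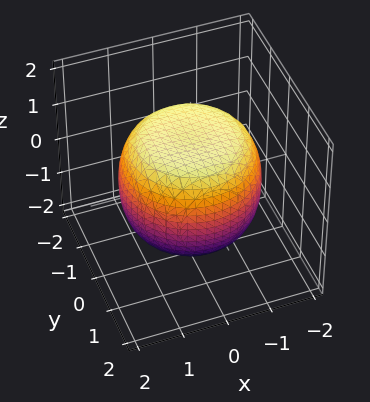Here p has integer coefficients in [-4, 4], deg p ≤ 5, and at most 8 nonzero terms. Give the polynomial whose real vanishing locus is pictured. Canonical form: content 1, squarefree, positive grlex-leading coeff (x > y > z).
x^4 + 2*x^2*y^2 + y^4 - x^2 - y^2 + 2*z^2 - 3

1. deg p = 4.
2. Symmetries: rotational symmetry about the z-axis ⇒ p depends on x, y only through x² + y².
3. Reading off the gridlines: a circular section at z = -1 has radius between 1 and 2.
4. Solving for integer coefficients yields p as stated.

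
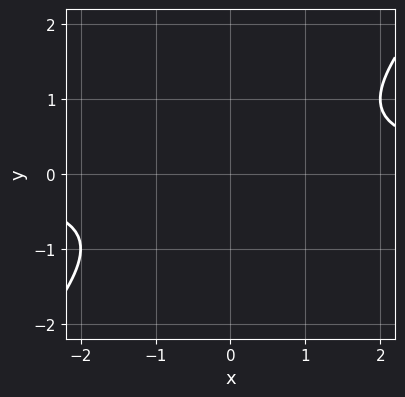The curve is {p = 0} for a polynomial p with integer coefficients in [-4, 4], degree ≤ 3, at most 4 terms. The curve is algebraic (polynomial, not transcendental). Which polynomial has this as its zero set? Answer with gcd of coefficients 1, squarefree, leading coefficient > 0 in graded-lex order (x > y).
1. deg p = 2. A generic line meets the curve in up to 2 points.
2. From the axis intercepts and sections: no x-intercept at any integer in the box; it misses every integer gridline on the y-axis.
3. Together with the visible shape, these determine p as stated.

x*y - y^2 - 1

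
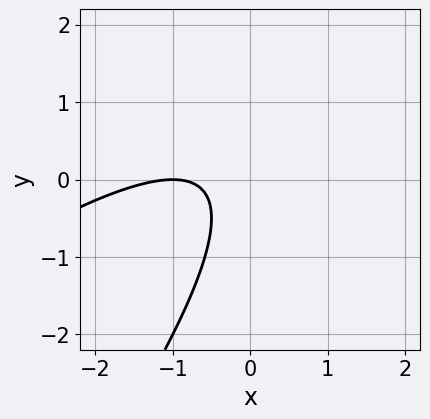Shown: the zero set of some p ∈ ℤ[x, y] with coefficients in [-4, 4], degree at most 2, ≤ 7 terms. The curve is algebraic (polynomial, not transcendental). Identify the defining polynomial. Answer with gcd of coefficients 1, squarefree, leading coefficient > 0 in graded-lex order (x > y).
x^2 - 2*x*y + y^2 + 2*x + 1

1. The degree is 2 — the shape is more complex than any degree-1 curve.
2. Reading off the gridlines: it crosses the x-axis at the gridline x = -1; the curve avoids every integer y-axis point in the box.
3. These observations pin down the coefficients.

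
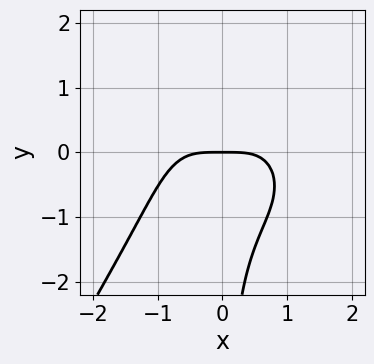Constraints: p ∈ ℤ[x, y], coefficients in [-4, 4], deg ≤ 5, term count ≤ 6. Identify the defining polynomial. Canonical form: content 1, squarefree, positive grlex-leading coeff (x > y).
2*x^4 + x^2*y^2 - x*y^3 + 2*x*y^2 + 3*y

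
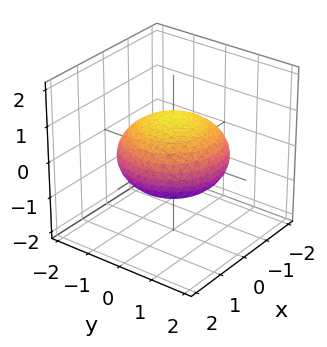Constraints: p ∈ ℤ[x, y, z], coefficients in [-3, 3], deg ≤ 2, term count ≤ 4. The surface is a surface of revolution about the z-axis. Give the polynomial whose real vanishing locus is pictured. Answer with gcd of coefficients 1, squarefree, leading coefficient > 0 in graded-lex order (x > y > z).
First, degree: a generic line meets the surface in up to 2 points, so deg p = 2.
Then, symmetries: the z-axis is an axis of rotation, so x and y enter only as x² + y².
Next, observable constraints: the z-axis gridline crossings are at z ∈ {-1, 1}; a circular section at z = 0 has radius between 1 and 2.
Finally, fitting integer coefficients to these (and the overall shape) gives p.

x^2 + y^2 + 2*z^2 - 2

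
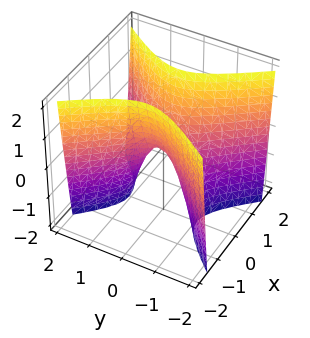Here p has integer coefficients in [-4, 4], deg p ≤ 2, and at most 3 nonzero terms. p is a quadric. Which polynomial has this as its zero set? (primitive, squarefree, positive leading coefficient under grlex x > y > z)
3*x^2 - 2*y^2 - z

Degree: a saddle surface; a quadric, so deg p = 2.
Symmetries: mirror symmetry x ↦ −x ⇒ only even powers of x; the y ↦ −y reflection is a symmetry, so y appears only in even powers.
Observable constraints: it crosses the y-axis at the gridline y = 0; it crosses the z-axis at the gridline z = 0; it meets the x-axis at x = 0 (among the integer gridlines).
Assembling these constraints gives the stated polynomial.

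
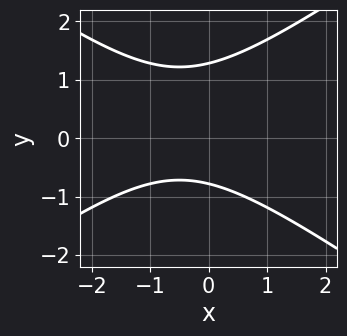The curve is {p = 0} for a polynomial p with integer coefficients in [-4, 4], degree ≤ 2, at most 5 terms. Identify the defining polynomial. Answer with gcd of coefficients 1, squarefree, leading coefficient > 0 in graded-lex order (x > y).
x^2 - 2*y^2 + x + y + 2

Degree: the shape is more complex than any degree-1 curve, so deg p = 2.
From the axis intercepts and sections: no x-intercept at any integer in the box.
The integer polynomial consistent with all of this is the stated p.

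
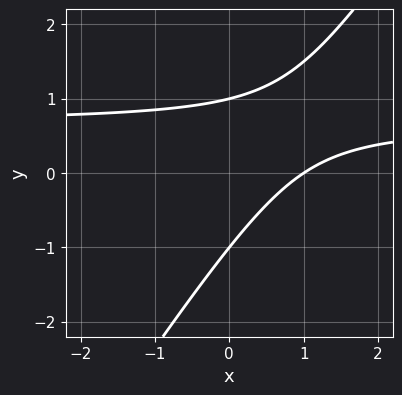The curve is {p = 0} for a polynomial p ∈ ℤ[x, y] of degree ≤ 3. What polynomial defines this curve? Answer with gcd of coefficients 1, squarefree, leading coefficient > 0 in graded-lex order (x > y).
deg p = 2.
From the visible intercepts: it meets the x-axis at x = 1 (among the integer gridlines); the y-axis gridline crossings are at y ∈ {-1, 1}.
Together with the visible shape, these determine p as stated.

3*x*y - 2*y^2 - 2*x + 2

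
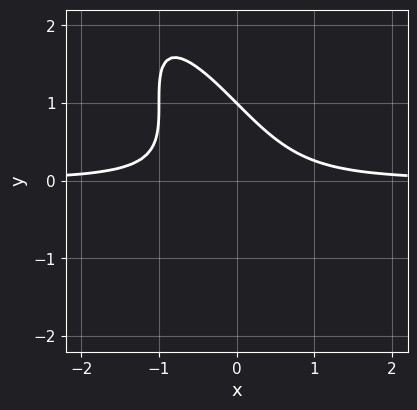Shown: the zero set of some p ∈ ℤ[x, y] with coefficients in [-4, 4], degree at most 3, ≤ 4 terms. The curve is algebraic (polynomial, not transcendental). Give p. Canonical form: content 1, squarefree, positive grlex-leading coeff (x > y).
(a) deg p = 3. No degree-2 curve has this shape.
(b) Against the integer gridlines: it misses every integer gridline on the x-axis; it crosses the y-axis at the gridline y = 1.
(c) These observations pin down the coefficients.

3*x^2*y + 3*x*y^2 + y^3 - 1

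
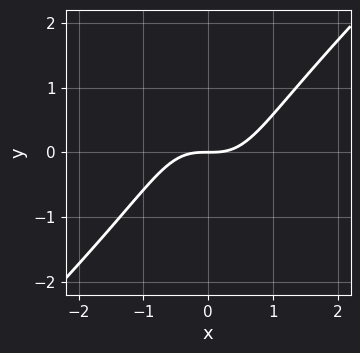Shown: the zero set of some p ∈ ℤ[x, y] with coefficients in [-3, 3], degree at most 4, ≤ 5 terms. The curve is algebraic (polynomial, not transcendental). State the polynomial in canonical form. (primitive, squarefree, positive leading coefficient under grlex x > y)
3*x^3 - x^2*y - 2*x*y^2 - 3*y

First, the degree is 3 — a generic line meets the curve in up to 3 points.
Next, checking where it meets the axes: it crosses the x-axis at the gridline x = 0; it crosses the y-axis at the gridline y = 0.
Finally, matching integer coefficients to the picture gives p.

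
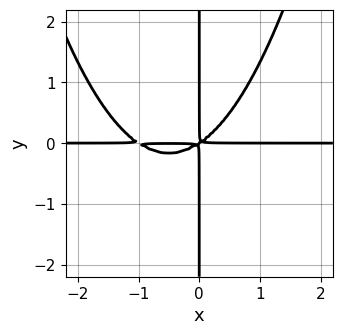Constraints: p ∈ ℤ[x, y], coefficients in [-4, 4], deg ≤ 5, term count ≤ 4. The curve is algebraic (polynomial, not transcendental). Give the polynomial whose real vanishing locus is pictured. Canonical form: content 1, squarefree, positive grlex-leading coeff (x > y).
Degree: a generic line meets the curve in up to 4 points, so deg p = 4.
Reading off the gridlines: every point of the y-axis in the box is on the curve; every point of the x-axis in the box is on the curve.
Solving for integer coefficients yields p as stated.

2*x^3*y + 2*x^2*y - 3*x*y^2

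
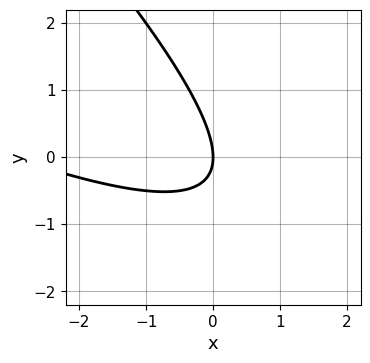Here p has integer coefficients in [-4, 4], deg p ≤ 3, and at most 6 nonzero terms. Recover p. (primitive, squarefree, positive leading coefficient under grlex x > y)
x^2 + 3*x*y + 2*y^2 + 3*x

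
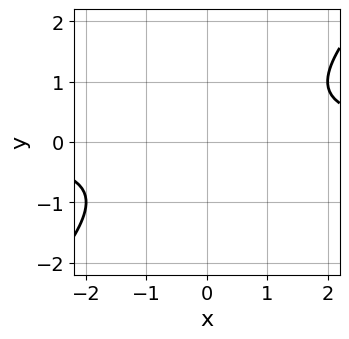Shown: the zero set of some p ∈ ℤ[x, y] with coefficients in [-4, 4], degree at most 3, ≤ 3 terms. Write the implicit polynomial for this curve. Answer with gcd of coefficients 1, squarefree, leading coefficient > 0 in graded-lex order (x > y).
The degree is 2 — no degree-1 curve has this shape.
Reading off the gridlines: the curve avoids every integer x-axis point in the box; no y-intercept at any integer in the box.
These observations pin down the coefficients.

x*y - y^2 - 1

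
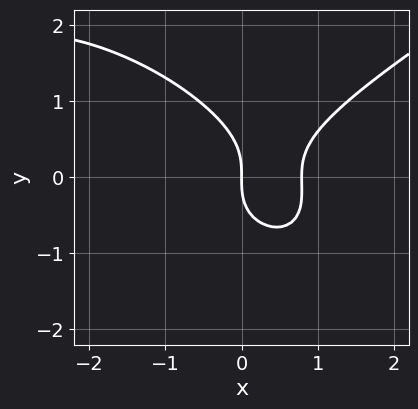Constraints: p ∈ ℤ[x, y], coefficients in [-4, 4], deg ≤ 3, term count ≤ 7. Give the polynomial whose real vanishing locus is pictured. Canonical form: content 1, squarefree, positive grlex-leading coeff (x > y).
(a) The degree is 3 — the shape is more complex than any degree-2 curve.
(b) Observable constraints: one y-axis crossing is at y = 0; one x-axis crossing is at x = 0.
(c) Fitting integer coefficients to these (and the overall shape) gives p.

x^3 - x*y^2 - 3*y^3 + 3*x^2 - 3*x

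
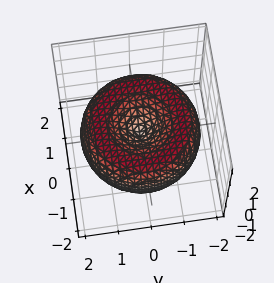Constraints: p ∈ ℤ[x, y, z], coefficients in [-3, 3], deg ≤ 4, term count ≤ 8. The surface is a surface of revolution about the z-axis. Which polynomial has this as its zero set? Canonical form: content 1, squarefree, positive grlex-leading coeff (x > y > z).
1. The degree is 4 — a generic line meets the surface in up to 4 points.
2. Symmetry: the z-axis is an axis of rotation, so x and y enter only as x² + y².
3. From the visible intercepts: it crosses the z-axis at the gridline z = 0; it meets the x-axis at x = 0 (among the integer gridlines); a circular section at z = 0 has radius between 1 and 2; it crosses the y-axis at the gridline y = 0.
4. Together with the visible shape, these determine p as stated.

x^4 + 2*x^2*y^2 + y^4 - 3*x^2 - 3*y^2 + 3*z^2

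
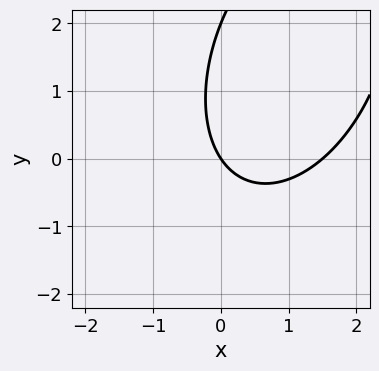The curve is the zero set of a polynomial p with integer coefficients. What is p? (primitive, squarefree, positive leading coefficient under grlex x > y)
deg p = 2. The shape is more complex than any degree-1 curve.
Checking where it meets the axes: one x-axis crossing is at x = 0; among the integer gridlines, it crosses the y-axis at y ∈ {0, 2}.
Putting this together gives p.

2*x^2 - x*y + y^2 - 3*x - 2*y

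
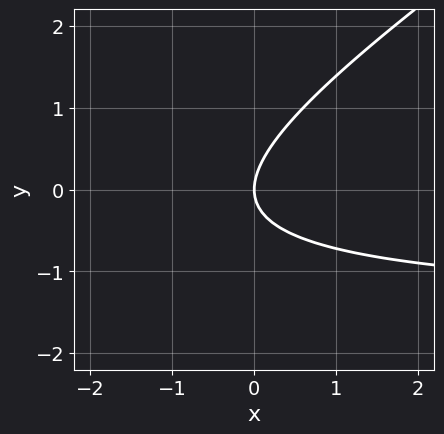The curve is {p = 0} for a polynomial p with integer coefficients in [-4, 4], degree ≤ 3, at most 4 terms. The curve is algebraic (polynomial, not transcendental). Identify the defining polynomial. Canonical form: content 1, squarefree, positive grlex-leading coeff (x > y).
2*x*y - 3*y^2 + 3*x

Degree: no degree-1 curve has this shape, so deg p = 2.
From the visible intercepts: it crosses the y-axis at the gridline y = 0; it meets the x-axis at x = 0 (among the integer gridlines).
The integer polynomial consistent with all of this is the stated p.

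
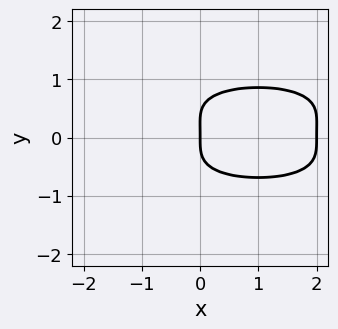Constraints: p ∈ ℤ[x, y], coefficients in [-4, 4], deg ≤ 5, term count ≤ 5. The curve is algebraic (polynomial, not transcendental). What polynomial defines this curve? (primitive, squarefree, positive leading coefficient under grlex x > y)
3*y^4 - y^3 + x^2 - 2*x

The degree is 4 — no degree-3 curve has this shape.
Checking where it meets the axes: one y-axis crossing is at y = 0; the x-axis gridline crossings are at x ∈ {0, 2}.
The integer polynomial consistent with all of this is the stated p.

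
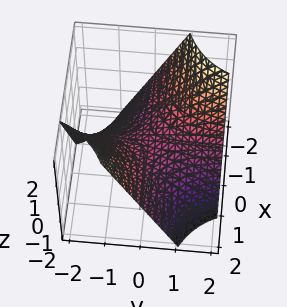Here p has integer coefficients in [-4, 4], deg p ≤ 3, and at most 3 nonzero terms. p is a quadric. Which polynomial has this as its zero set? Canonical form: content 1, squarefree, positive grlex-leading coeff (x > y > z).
x*y + z

Degree: a hyperbolic paraboloid; a quadric, so deg p = 2.
From the visible intercepts: every point of the x-axis in the box is on the surface; it meets the z-axis at z = 0 (among the integer gridlines); every point of the y-axis in the box is on the surface.
Putting this together gives p.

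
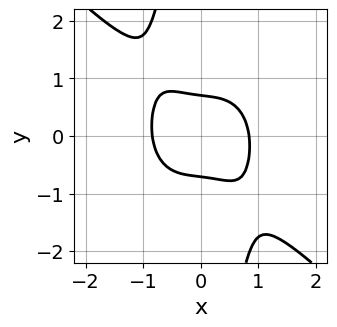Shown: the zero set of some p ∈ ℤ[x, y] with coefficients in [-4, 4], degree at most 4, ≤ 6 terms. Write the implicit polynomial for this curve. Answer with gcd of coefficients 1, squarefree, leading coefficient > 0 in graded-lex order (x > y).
First, the degree is 4 — the shape is more complex than any degree-3 curve.
Finally, putting this together gives p.

2*x^4 + x^3*y + x*y^3 + 2*y^2 - 1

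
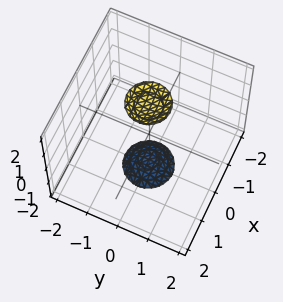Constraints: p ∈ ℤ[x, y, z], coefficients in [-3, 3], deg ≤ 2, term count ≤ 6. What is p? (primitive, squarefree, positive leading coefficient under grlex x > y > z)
First, there are 2 components.
Then, degree: two separate bowl-shaped sheets opening away from each other; a quadric, so deg p = 2.
Next, symmetries: it's symmetric under z → −z, forcing even powers of z; rotational symmetry about the z-axis ⇒ p depends on x, y only through x² + y².
Next, against the integer gridlines: a circular section at z = -2 has radius between 0 and 1; no x-intercept at any integer in the box.
Finally, matching integer coefficients to the picture gives p.

3*x^2 + 3*y^2 - z^2 + 3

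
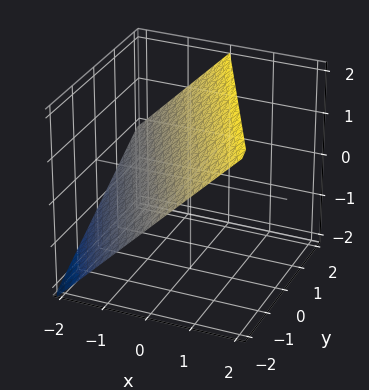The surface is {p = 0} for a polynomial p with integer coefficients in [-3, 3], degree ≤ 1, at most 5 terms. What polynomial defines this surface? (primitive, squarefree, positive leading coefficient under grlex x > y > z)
The degree is 1 — the surface is flat (a plane).
Against the integer gridlines: it crosses the z-axis at the gridline z = 1; one x-axis crossing is at x = -1; one y-axis crossing is at y = -2.
Matching integer coefficients to the picture gives p.

2*x + y - 2*z + 2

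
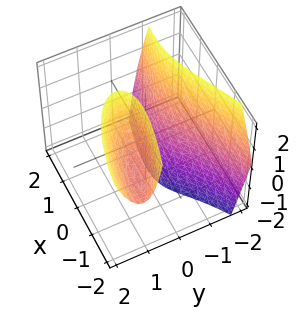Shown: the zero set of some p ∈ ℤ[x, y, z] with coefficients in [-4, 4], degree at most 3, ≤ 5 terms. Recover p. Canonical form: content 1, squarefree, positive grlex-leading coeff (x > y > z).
There are 2 components. They look like related sheets of one shape, so recover p as a whole.
Degree: the shape is more complex than any degree-2 surface, so deg p = 3.
Against the integer gridlines: it misses every integer gridline on the z-axis; no x-intercept at any integer in the box.
The integer polynomial consistent with all of this is the stated p.

2*y^3 + x^2 + 3*x*y - 2*y*z + 1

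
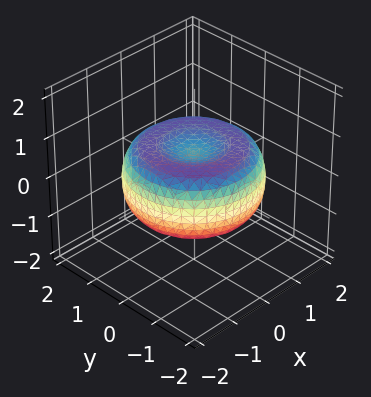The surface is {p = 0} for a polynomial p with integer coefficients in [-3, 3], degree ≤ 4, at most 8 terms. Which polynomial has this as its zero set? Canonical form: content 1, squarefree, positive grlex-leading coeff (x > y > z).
x^4 + 2*x^2*y^2 + y^4 - 2*x^2 - 2*y^2 + 3*z^2 - 1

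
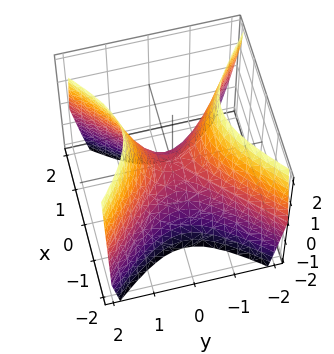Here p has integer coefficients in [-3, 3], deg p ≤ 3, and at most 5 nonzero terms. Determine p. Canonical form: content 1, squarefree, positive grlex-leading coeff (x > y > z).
deg p = 2. A hyperbolic paraboloid; a quadric.
Symmetries: it's symmetric under y → −y, forcing even powers of y; the x ↦ −x reflection is a symmetry, so x appears only in even powers.
Observable constraints: it meets the z-axis at z = 0 (among the integer gridlines); it meets the x-axis at x = 0 (among the integer gridlines); it meets the y-axis at y = 0 (among the integer gridlines).
Together with the visible shape, these determine p as stated.

3*x^2 - 3*y^2 + 2*z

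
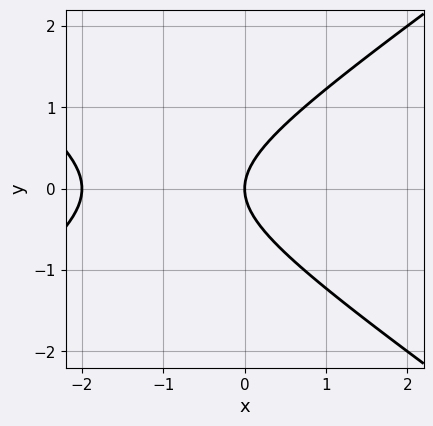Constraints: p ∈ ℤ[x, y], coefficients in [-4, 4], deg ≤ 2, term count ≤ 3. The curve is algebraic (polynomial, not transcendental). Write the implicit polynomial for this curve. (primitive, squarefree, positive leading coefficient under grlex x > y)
Degree: no degree-1 curve has this shape, so deg p = 2.
Symmetries: it's symmetric under y → −y, forcing even powers of y.
Reading off the gridlines: it crosses the y-axis at the gridline y = 0; among the integer gridlines, it crosses the x-axis at x ∈ {-2, 0}.
These observations pin down the coefficients.

x^2 - 2*y^2 + 2*x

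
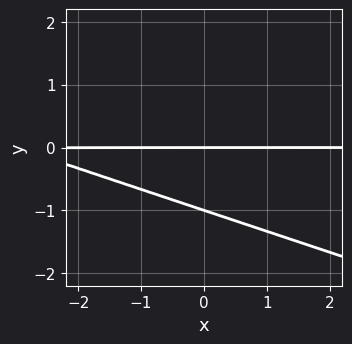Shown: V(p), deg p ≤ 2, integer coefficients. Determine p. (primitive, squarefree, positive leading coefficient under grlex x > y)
1. Degree: the shape is more complex than any degree-1 curve, so deg p = 2.
2. Reading off the gridlines: the y-axis gridline crossings are at y ∈ {-1, 0}; every point of the x-axis in the box is on the curve.
3. Fitting integer coefficients to these (and the overall shape) gives p.

x*y + 3*y^2 + 3*y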